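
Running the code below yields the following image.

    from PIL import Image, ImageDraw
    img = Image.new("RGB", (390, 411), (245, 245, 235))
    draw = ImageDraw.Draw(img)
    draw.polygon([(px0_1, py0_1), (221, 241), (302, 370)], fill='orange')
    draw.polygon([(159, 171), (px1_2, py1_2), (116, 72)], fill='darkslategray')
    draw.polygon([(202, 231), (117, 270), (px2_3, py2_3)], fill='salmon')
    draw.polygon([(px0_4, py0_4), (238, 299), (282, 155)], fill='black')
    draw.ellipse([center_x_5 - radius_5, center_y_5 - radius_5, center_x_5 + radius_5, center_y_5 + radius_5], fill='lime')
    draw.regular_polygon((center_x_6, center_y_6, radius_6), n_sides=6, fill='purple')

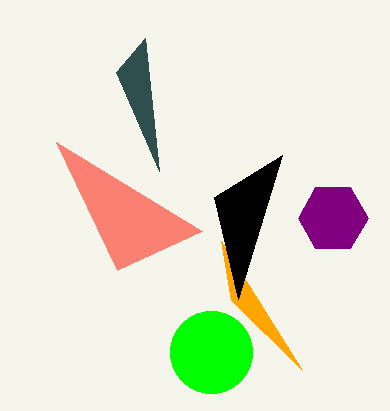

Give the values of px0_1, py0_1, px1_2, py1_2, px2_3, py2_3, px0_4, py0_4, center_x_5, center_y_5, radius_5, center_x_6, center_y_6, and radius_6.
px0_1 = 231; py0_1 = 300; px1_2 = 145; py1_2 = 38; px2_3 = 56; py2_3 = 142; px0_4 = 214; py0_4 = 197; center_x_5 = 211; center_y_5 = 352; radius_5 = 41; center_x_6 = 333; center_y_6 = 218; radius_6 = 35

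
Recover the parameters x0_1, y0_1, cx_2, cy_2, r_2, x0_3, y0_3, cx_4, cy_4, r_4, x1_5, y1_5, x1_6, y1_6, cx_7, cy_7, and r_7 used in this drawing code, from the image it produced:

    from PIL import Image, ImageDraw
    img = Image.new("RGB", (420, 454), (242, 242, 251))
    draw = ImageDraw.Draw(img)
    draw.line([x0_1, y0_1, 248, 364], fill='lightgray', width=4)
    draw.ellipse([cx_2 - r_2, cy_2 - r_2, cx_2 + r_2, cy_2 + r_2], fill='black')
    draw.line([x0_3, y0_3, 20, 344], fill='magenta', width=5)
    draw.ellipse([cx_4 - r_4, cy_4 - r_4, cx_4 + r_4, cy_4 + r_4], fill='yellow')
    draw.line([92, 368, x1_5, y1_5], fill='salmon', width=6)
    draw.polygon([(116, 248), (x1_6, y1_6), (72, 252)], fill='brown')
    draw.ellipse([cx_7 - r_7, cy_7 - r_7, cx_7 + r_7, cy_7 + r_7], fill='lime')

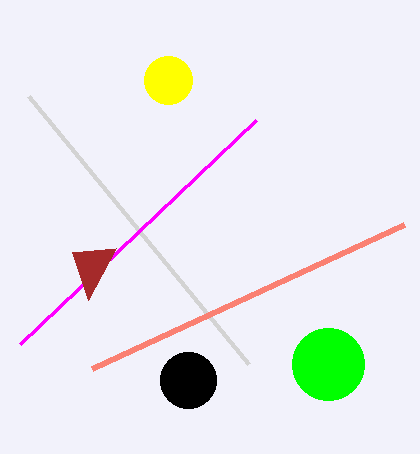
x0_1 = 28
y0_1 = 96
cx_2 = 188
cy_2 = 380
r_2 = 28
x0_3 = 256
y0_3 = 120
cx_4 = 168
cy_4 = 80
r_4 = 24
x1_5 = 404
y1_5 = 224
x1_6 = 88
y1_6 = 300
cx_7 = 328
cy_7 = 364
r_7 = 36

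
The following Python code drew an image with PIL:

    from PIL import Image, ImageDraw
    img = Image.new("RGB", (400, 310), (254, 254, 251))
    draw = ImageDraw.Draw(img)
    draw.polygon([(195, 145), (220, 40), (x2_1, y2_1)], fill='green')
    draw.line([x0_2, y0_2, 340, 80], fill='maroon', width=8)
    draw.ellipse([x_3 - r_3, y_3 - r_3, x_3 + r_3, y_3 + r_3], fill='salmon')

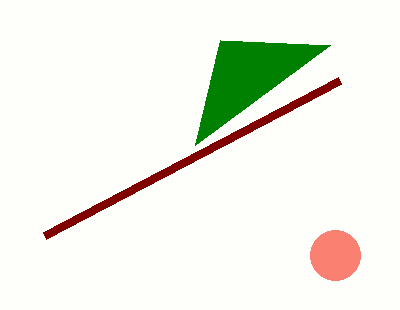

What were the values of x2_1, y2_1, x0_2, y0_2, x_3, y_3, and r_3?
x2_1 = 330; y2_1 = 45; x0_2 = 45; y0_2 = 235; x_3 = 335; y_3 = 255; r_3 = 25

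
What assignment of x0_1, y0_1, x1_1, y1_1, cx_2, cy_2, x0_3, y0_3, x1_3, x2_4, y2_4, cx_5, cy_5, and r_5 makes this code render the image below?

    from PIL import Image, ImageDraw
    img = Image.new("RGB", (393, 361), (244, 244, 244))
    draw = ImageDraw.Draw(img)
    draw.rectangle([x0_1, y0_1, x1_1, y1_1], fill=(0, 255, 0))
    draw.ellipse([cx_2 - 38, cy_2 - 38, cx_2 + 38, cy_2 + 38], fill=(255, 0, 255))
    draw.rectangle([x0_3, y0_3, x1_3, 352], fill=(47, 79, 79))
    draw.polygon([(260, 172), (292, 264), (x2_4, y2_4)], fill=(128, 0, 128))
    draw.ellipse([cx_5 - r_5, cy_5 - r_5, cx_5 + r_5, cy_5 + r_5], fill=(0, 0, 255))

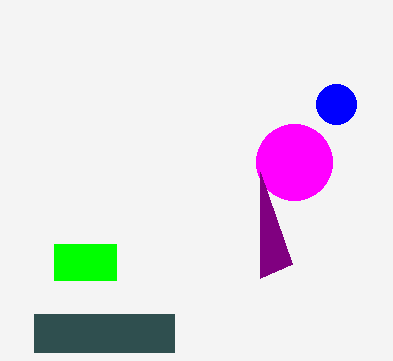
x0_1 = 54
y0_1 = 244
x1_1 = 116
y1_1 = 280
cx_2 = 294
cy_2 = 162
x0_3 = 34
y0_3 = 314
x1_3 = 174
x2_4 = 260
y2_4 = 278
cx_5 = 336
cy_5 = 104
r_5 = 20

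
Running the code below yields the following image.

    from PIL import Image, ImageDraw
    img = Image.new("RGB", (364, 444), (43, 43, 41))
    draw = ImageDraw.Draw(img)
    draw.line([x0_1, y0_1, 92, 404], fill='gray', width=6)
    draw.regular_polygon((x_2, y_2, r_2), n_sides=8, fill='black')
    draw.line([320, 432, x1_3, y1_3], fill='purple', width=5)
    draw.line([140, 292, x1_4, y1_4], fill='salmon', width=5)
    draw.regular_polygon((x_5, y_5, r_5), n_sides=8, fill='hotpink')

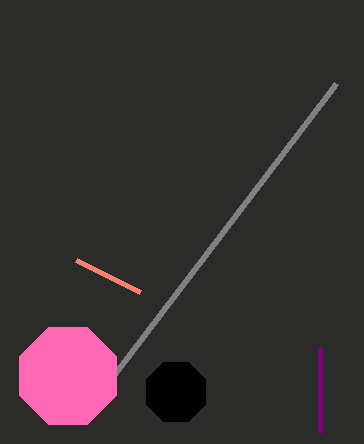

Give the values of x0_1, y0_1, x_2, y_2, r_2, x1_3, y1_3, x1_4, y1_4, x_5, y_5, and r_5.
x0_1 = 336, y0_1 = 84, x_2 = 176, y_2 = 392, r_2 = 32, x1_3 = 320, y1_3 = 348, x1_4 = 76, y1_4 = 260, x_5 = 68, y_5 = 376, r_5 = 52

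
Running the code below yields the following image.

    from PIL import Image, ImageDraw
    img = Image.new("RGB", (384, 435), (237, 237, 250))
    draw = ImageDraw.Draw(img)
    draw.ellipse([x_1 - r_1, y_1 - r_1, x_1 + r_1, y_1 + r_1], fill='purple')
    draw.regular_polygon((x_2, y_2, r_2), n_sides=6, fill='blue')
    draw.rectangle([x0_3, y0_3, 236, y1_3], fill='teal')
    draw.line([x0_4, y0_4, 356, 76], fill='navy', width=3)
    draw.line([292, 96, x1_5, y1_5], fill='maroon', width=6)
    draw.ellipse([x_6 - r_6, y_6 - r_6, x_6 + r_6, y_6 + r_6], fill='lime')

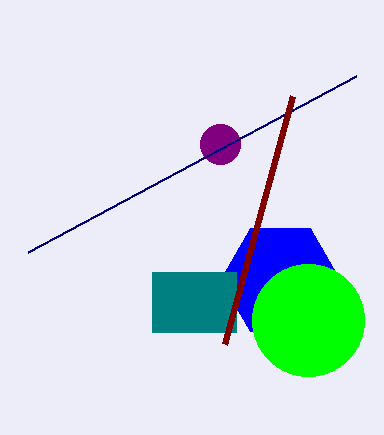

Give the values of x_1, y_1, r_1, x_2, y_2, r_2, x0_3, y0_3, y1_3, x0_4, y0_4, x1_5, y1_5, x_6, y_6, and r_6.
x_1 = 220; y_1 = 144; r_1 = 20; x_2 = 280; y_2 = 280; r_2 = 60; x0_3 = 152; y0_3 = 272; y1_3 = 332; x0_4 = 28; y0_4 = 252; x1_5 = 224; y1_5 = 344; x_6 = 308; y_6 = 320; r_6 = 56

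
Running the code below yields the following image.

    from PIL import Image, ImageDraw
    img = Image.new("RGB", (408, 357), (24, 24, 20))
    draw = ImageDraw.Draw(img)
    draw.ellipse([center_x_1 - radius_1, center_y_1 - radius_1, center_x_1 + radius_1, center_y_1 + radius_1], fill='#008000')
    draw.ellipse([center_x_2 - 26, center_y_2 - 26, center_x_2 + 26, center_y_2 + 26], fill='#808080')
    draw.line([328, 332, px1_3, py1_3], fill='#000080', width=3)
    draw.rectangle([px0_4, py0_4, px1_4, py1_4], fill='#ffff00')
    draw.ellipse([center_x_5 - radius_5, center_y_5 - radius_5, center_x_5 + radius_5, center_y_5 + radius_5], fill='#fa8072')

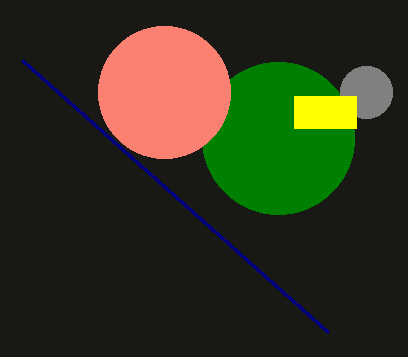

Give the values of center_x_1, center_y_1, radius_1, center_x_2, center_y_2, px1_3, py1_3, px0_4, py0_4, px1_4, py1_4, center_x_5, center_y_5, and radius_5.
center_x_1 = 278; center_y_1 = 138; radius_1 = 76; center_x_2 = 366; center_y_2 = 92; px1_3 = 22; py1_3 = 60; px0_4 = 294; py0_4 = 96; px1_4 = 356; py1_4 = 128; center_x_5 = 164; center_y_5 = 92; radius_5 = 66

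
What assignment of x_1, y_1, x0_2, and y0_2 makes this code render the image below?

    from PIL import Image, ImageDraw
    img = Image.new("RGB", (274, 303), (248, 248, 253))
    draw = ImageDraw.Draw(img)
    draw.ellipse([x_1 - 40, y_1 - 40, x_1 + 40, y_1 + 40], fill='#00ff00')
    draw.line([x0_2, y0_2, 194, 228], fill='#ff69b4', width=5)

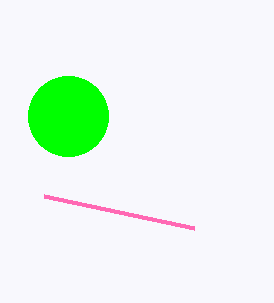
x_1 = 68
y_1 = 116
x0_2 = 44
y0_2 = 196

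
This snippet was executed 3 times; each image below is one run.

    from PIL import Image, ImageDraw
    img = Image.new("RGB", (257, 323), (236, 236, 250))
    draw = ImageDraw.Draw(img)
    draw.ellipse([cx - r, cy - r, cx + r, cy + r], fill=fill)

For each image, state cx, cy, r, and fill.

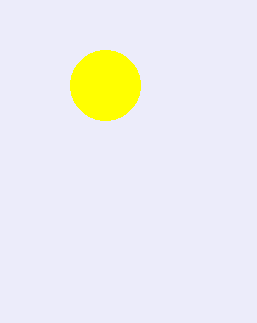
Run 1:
cx = 105
cy = 85
r = 35
fill = 'yellow'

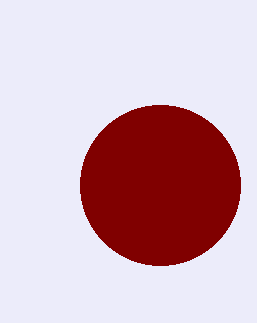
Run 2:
cx = 160
cy = 185
r = 80
fill = 'maroon'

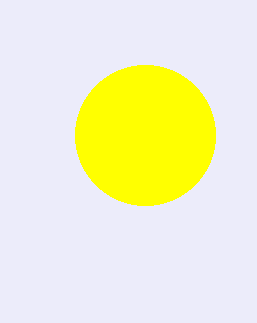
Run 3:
cx = 145, cy = 135, r = 70, fill = 'yellow'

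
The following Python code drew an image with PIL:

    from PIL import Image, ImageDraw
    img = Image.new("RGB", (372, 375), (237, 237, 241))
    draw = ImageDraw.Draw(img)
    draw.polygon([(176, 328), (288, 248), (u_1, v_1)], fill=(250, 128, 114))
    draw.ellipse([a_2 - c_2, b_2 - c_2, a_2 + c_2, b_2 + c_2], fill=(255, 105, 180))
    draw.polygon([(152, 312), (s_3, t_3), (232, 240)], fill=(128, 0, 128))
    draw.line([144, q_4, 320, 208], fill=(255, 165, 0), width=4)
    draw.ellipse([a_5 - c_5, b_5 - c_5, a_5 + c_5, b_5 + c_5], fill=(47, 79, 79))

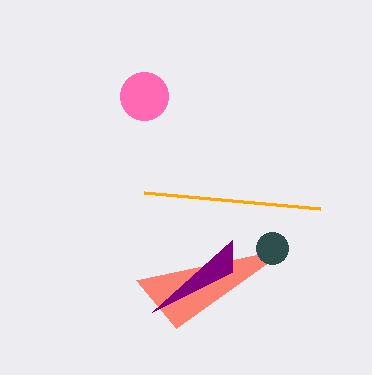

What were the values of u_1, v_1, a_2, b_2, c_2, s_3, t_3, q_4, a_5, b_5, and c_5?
u_1 = 136; v_1 = 280; a_2 = 144; b_2 = 96; c_2 = 24; s_3 = 232; t_3 = 272; q_4 = 192; a_5 = 272; b_5 = 248; c_5 = 16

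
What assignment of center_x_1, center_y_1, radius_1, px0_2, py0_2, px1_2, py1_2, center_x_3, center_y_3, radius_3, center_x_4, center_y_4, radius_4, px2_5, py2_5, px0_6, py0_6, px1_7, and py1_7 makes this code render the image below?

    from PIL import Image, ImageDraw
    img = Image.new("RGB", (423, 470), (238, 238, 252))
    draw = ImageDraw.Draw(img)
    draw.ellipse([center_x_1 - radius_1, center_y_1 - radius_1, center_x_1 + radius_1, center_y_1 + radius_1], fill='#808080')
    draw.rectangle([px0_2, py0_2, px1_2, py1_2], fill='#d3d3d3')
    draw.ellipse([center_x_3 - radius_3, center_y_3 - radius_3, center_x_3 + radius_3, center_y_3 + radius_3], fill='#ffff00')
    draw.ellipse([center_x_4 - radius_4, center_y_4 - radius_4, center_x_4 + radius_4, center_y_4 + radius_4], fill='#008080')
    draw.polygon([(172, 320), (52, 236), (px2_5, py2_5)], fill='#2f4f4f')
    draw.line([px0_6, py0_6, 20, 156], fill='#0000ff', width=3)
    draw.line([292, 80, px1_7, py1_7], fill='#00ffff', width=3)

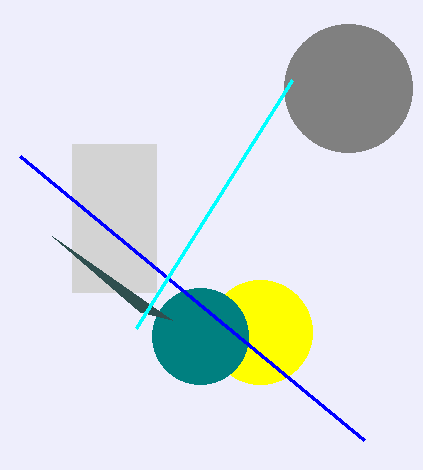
center_x_1 = 348, center_y_1 = 88, radius_1 = 64, px0_2 = 72, py0_2 = 144, px1_2 = 156, py1_2 = 292, center_x_3 = 260, center_y_3 = 332, radius_3 = 52, center_x_4 = 200, center_y_4 = 336, radius_4 = 48, px2_5 = 140, py2_5 = 312, px0_6 = 364, py0_6 = 440, px1_7 = 136, py1_7 = 328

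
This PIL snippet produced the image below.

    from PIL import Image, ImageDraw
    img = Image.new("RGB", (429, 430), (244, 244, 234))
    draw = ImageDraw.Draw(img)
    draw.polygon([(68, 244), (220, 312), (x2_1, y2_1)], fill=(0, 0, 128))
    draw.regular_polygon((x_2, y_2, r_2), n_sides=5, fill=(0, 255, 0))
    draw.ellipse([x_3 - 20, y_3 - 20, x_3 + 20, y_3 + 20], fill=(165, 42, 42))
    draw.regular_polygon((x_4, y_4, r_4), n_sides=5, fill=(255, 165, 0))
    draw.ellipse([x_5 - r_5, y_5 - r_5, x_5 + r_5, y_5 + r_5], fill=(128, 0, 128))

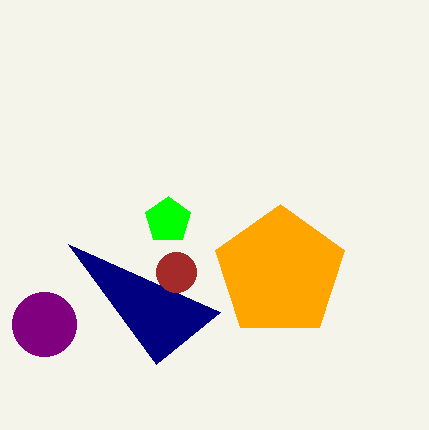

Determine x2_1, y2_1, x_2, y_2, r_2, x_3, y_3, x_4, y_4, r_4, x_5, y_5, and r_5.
x2_1 = 156
y2_1 = 364
x_2 = 168
y_2 = 220
r_2 = 24
x_3 = 176
y_3 = 272
x_4 = 280
y_4 = 272
r_4 = 68
x_5 = 44
y_5 = 324
r_5 = 32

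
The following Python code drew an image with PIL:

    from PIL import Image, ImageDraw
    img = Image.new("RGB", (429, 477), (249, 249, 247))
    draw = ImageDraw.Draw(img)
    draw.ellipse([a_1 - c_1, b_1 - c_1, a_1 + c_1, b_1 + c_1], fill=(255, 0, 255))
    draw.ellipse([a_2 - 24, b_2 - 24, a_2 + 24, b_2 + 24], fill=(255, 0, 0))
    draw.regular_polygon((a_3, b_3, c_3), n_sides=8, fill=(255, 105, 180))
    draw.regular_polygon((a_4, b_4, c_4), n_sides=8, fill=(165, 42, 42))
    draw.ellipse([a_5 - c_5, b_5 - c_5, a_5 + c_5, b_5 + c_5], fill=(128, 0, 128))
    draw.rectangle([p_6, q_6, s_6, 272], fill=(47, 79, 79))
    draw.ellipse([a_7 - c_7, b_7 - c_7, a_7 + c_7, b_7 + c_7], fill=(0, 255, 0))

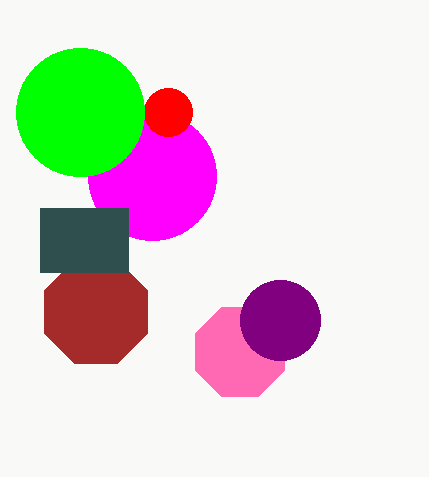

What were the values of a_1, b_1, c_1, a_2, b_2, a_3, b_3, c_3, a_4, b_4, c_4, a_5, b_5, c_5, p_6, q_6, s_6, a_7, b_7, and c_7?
a_1 = 152
b_1 = 176
c_1 = 64
a_2 = 168
b_2 = 112
a_3 = 240
b_3 = 352
c_3 = 48
a_4 = 96
b_4 = 312
c_4 = 56
a_5 = 280
b_5 = 320
c_5 = 40
p_6 = 40
q_6 = 208
s_6 = 128
a_7 = 80
b_7 = 112
c_7 = 64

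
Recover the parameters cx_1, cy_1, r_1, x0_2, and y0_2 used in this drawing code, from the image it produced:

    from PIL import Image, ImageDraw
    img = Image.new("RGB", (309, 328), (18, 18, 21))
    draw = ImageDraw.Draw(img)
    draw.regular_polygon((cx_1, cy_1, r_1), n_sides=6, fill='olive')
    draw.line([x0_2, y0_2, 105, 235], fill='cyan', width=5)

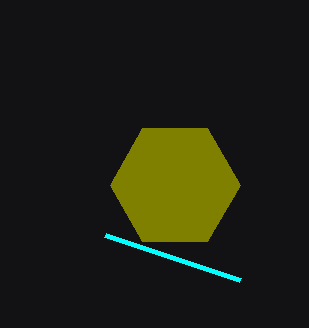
cx_1 = 175, cy_1 = 185, r_1 = 65, x0_2 = 240, y0_2 = 280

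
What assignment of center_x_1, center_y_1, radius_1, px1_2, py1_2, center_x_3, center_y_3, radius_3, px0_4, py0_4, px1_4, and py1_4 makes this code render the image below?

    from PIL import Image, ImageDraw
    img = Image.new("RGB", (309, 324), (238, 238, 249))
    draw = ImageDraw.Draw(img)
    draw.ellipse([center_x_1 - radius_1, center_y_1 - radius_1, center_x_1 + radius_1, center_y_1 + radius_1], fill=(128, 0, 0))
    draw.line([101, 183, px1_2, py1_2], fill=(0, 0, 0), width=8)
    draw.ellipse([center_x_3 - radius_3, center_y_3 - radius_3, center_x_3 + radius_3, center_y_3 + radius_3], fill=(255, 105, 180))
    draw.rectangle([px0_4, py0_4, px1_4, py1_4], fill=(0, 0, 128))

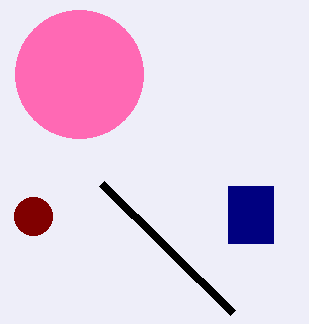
center_x_1 = 33
center_y_1 = 216
radius_1 = 19
px1_2 = 232
py1_2 = 312
center_x_3 = 79
center_y_3 = 74
radius_3 = 64
px0_4 = 228
py0_4 = 186
px1_4 = 273
py1_4 = 243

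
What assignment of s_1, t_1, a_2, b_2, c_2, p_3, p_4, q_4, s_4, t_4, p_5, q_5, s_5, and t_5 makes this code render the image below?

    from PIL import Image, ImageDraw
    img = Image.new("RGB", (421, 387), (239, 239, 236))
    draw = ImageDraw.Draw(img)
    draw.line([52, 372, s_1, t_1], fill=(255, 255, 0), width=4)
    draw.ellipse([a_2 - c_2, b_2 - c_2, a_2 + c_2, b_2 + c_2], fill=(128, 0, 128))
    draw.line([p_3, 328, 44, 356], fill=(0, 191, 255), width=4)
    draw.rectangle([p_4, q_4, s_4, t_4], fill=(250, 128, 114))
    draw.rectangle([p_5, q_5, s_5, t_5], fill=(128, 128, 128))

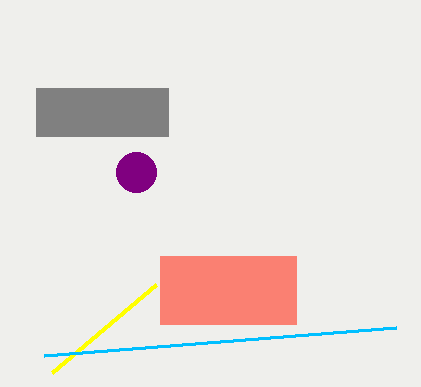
s_1 = 156; t_1 = 284; a_2 = 136; b_2 = 172; c_2 = 20; p_3 = 396; p_4 = 160; q_4 = 256; s_4 = 296; t_4 = 324; p_5 = 36; q_5 = 88; s_5 = 168; t_5 = 136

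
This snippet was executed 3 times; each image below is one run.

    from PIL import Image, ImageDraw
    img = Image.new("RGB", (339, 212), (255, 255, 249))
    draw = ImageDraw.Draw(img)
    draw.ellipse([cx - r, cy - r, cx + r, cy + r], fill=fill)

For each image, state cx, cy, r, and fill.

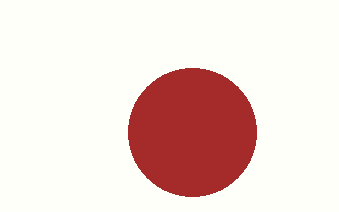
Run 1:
cx = 192; cy = 132; r = 64; fill = 'brown'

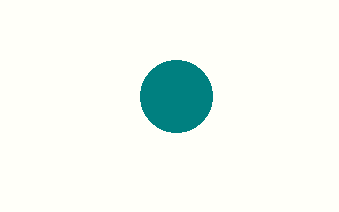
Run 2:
cx = 176
cy = 96
r = 36
fill = 'teal'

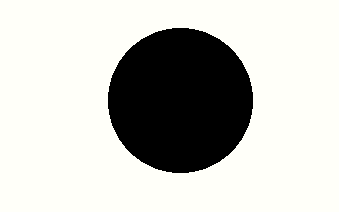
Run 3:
cx = 180
cy = 100
r = 72
fill = 'black'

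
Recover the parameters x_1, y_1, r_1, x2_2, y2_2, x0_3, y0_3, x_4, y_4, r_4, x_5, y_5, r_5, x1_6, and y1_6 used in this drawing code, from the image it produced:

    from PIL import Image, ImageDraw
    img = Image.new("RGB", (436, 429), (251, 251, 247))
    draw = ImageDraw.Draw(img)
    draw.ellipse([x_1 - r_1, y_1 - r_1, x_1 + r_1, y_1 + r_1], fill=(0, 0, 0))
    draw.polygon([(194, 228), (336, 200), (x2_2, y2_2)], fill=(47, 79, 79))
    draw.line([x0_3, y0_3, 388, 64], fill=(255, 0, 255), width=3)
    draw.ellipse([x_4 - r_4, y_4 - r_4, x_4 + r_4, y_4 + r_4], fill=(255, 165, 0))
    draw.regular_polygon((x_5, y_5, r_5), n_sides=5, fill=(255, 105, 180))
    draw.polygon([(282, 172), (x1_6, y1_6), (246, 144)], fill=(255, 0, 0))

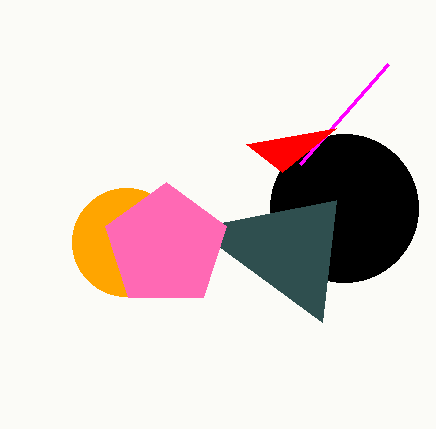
x_1 = 344; y_1 = 208; r_1 = 74; x2_2 = 322; y2_2 = 322; x0_3 = 300; y0_3 = 164; x_4 = 126; y_4 = 242; r_4 = 54; x_5 = 166; y_5 = 246; r_5 = 64; x1_6 = 336; y1_6 = 128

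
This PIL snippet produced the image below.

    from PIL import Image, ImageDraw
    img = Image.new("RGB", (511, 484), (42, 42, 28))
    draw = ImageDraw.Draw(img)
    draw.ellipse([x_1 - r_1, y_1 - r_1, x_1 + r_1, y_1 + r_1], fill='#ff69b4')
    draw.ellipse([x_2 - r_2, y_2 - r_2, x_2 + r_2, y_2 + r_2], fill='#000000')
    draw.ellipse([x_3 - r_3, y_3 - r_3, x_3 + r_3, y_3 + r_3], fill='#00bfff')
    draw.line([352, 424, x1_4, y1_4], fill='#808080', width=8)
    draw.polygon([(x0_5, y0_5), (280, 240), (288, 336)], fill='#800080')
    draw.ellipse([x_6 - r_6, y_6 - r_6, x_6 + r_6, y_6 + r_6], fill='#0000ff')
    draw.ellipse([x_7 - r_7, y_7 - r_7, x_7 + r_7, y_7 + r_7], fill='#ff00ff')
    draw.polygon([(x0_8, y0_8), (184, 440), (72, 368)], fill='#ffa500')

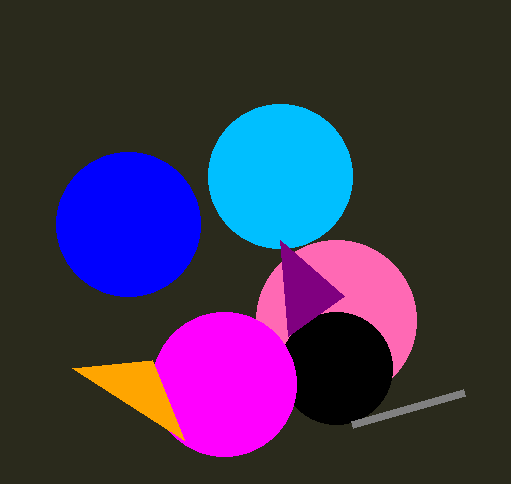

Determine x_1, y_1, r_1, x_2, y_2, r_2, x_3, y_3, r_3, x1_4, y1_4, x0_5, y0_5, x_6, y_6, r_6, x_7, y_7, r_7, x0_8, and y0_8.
x_1 = 336; y_1 = 320; r_1 = 80; x_2 = 336; y_2 = 368; r_2 = 56; x_3 = 280; y_3 = 176; r_3 = 72; x1_4 = 464; y1_4 = 392; x0_5 = 344; y0_5 = 296; x_6 = 128; y_6 = 224; r_6 = 72; x_7 = 224; y_7 = 384; r_7 = 72; x0_8 = 152; y0_8 = 360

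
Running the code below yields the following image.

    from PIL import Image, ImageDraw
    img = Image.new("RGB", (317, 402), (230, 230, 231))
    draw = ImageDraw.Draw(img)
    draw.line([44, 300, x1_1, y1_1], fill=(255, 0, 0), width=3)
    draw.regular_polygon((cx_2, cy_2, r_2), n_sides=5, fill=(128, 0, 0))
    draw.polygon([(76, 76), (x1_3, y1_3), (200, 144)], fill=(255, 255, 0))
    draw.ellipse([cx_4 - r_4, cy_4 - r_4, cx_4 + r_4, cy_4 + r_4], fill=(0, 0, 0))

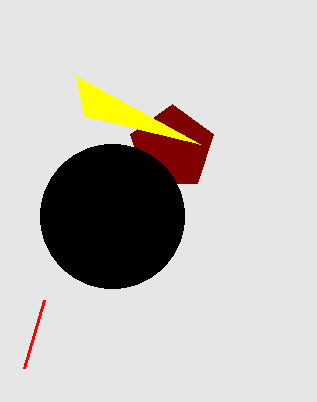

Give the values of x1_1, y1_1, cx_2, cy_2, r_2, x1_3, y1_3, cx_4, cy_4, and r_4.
x1_1 = 24
y1_1 = 368
cx_2 = 172
cy_2 = 148
r_2 = 44
x1_3 = 84
y1_3 = 116
cx_4 = 112
cy_4 = 216
r_4 = 72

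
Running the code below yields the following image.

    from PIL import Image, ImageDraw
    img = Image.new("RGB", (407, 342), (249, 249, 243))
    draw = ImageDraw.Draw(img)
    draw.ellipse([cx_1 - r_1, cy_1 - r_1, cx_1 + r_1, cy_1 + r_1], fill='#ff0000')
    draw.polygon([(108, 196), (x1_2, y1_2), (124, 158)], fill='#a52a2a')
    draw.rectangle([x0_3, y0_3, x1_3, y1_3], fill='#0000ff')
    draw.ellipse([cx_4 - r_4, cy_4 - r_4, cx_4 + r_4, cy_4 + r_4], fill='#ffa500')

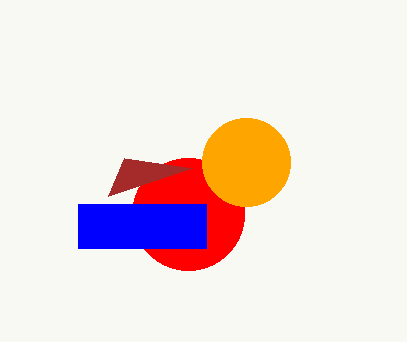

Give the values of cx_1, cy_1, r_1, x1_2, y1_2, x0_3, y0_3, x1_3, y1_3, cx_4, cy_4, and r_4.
cx_1 = 188; cy_1 = 214; r_1 = 56; x1_2 = 192; y1_2 = 168; x0_3 = 78; y0_3 = 204; x1_3 = 206; y1_3 = 248; cx_4 = 246; cy_4 = 162; r_4 = 44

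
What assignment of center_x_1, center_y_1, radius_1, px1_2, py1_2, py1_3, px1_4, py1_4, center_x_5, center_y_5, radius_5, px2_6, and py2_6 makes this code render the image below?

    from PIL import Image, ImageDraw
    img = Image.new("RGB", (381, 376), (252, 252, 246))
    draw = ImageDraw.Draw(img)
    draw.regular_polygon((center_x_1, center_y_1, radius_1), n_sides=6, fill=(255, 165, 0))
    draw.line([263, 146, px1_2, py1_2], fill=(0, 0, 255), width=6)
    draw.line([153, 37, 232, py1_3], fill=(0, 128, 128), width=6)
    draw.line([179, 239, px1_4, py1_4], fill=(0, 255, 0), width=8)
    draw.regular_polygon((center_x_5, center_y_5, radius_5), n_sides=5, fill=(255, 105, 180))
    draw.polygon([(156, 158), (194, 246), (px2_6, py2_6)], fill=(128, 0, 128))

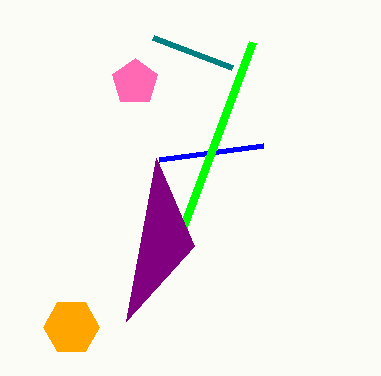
center_x_1 = 71; center_y_1 = 327; radius_1 = 28; px1_2 = 159; py1_2 = 160; py1_3 = 67; px1_4 = 253; py1_4 = 42; center_x_5 = 135; center_y_5 = 82; radius_5 = 24; px2_6 = 126; py2_6 = 321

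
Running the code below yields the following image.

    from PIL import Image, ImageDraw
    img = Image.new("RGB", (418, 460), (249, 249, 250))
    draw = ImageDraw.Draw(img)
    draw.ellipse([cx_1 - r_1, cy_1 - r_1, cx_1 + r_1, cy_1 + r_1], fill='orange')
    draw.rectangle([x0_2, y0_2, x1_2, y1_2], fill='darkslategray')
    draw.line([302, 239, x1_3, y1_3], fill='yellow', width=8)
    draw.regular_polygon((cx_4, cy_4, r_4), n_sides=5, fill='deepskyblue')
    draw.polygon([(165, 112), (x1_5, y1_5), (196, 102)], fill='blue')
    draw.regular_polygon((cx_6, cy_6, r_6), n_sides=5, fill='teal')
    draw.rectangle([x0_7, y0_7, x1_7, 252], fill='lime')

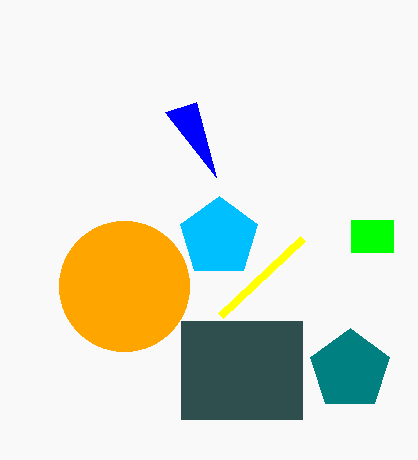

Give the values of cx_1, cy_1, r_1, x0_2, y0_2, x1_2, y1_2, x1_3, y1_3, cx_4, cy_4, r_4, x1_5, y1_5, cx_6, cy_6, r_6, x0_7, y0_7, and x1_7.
cx_1 = 124; cy_1 = 286; r_1 = 65; x0_2 = 181; y0_2 = 321; x1_2 = 302; y1_2 = 419; x1_3 = 220; y1_3 = 316; cx_4 = 219; cy_4 = 237; r_4 = 41; x1_5 = 216; y1_5 = 177; cx_6 = 350; cy_6 = 370; r_6 = 42; x0_7 = 351; y0_7 = 220; x1_7 = 393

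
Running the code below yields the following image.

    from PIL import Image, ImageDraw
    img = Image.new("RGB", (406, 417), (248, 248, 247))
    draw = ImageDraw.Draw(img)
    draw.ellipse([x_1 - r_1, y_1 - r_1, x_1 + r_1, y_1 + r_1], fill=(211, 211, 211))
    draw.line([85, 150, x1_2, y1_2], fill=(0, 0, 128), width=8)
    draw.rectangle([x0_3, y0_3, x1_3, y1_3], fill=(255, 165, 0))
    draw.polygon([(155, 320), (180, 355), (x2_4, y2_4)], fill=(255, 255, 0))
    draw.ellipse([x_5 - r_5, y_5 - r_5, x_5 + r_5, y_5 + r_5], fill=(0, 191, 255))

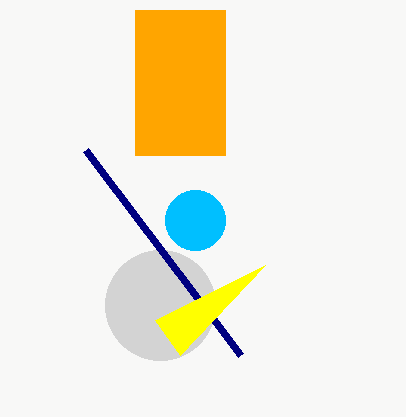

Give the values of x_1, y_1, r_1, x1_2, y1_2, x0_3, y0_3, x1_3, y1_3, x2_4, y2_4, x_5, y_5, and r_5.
x_1 = 160; y_1 = 305; r_1 = 55; x1_2 = 240; y1_2 = 355; x0_3 = 135; y0_3 = 10; x1_3 = 225; y1_3 = 155; x2_4 = 265; y2_4 = 265; x_5 = 195; y_5 = 220; r_5 = 30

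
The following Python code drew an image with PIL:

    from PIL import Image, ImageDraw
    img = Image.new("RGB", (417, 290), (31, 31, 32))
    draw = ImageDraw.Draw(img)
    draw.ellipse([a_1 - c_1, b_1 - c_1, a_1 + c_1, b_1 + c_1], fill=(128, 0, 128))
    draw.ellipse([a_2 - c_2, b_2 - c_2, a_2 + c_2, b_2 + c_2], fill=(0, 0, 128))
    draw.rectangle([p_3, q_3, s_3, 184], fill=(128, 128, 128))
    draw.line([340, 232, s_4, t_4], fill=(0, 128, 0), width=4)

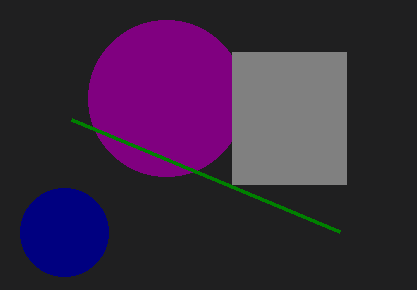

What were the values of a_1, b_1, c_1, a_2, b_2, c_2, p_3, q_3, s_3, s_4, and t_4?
a_1 = 166, b_1 = 98, c_1 = 78, a_2 = 64, b_2 = 232, c_2 = 44, p_3 = 232, q_3 = 52, s_3 = 346, s_4 = 72, t_4 = 120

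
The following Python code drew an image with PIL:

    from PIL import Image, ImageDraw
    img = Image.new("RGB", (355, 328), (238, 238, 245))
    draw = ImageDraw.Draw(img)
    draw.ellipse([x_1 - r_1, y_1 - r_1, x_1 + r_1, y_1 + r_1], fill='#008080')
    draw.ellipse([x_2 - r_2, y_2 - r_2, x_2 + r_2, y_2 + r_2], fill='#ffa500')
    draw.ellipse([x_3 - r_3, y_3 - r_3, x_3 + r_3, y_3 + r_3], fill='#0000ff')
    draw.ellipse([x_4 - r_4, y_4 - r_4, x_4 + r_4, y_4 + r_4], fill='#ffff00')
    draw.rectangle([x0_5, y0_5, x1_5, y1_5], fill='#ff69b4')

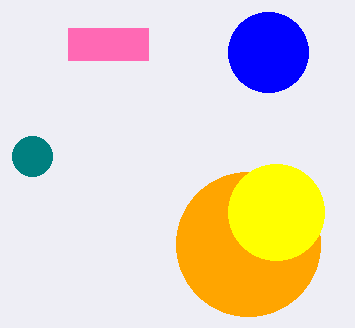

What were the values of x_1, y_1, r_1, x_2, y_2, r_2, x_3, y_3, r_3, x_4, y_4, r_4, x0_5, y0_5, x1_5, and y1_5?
x_1 = 32; y_1 = 156; r_1 = 20; x_2 = 248; y_2 = 244; r_2 = 72; x_3 = 268; y_3 = 52; r_3 = 40; x_4 = 276; y_4 = 212; r_4 = 48; x0_5 = 68; y0_5 = 28; x1_5 = 148; y1_5 = 60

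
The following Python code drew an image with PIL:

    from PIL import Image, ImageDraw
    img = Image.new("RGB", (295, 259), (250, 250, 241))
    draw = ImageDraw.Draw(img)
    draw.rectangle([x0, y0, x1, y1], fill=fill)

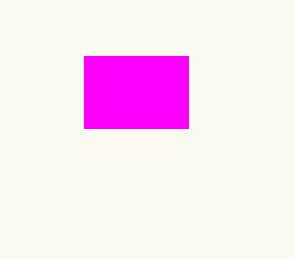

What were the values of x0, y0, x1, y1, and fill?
x0 = 84
y0 = 56
x1 = 188
y1 = 128
fill = 'magenta'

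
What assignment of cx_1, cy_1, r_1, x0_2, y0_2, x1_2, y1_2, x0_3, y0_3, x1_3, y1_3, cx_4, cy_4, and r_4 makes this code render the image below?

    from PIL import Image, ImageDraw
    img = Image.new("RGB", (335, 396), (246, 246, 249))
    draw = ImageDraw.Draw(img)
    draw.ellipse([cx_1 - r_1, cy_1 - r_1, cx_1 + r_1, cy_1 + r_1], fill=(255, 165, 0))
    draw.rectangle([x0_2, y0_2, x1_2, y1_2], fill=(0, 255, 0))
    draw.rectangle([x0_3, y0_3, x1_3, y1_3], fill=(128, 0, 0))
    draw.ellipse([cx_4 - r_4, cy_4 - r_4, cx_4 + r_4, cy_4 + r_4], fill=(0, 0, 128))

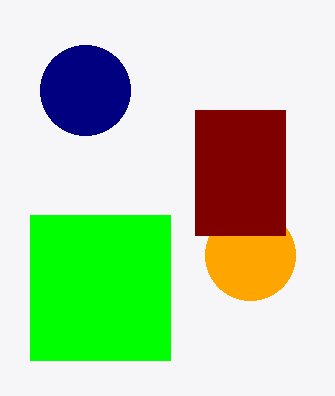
cx_1 = 250
cy_1 = 255
r_1 = 45
x0_2 = 30
y0_2 = 215
x1_2 = 170
y1_2 = 360
x0_3 = 195
y0_3 = 110
x1_3 = 285
y1_3 = 235
cx_4 = 85
cy_4 = 90
r_4 = 45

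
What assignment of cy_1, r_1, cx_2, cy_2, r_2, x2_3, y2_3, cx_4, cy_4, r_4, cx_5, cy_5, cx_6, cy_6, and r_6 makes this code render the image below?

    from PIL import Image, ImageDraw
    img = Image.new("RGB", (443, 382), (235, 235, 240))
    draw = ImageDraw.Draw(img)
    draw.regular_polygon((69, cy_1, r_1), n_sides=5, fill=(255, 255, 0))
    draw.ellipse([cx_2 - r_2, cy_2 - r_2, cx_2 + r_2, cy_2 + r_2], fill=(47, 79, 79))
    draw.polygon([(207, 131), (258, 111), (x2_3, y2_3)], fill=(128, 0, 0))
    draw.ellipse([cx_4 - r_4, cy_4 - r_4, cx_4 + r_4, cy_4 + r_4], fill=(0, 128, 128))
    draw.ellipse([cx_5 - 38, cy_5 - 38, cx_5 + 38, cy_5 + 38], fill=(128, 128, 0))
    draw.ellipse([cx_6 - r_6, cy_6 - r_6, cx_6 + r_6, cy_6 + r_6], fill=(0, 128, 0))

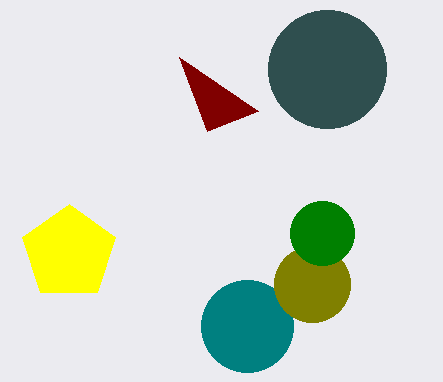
cy_1 = 253, r_1 = 49, cx_2 = 327, cy_2 = 69, r_2 = 59, x2_3 = 179, y2_3 = 57, cx_4 = 247, cy_4 = 326, r_4 = 46, cx_5 = 312, cy_5 = 284, cx_6 = 322, cy_6 = 233, r_6 = 32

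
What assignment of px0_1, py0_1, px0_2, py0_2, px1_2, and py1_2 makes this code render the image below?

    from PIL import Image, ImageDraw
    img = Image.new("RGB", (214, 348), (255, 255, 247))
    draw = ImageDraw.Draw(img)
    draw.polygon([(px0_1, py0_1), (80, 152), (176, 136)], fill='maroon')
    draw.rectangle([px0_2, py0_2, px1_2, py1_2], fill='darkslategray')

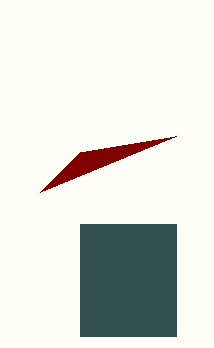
px0_1 = 40; py0_1 = 192; px0_2 = 80; py0_2 = 224; px1_2 = 176; py1_2 = 336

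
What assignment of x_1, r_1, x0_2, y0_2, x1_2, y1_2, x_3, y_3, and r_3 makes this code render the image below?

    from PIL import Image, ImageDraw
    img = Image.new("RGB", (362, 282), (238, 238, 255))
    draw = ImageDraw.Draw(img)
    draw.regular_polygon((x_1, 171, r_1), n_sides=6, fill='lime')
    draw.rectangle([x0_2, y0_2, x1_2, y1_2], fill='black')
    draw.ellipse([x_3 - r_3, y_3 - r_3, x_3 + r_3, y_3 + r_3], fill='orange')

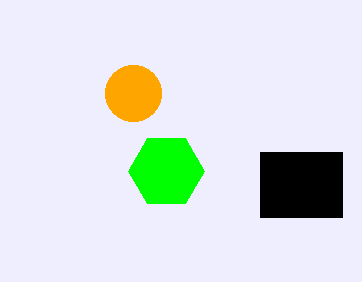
x_1 = 166; r_1 = 38; x0_2 = 260; y0_2 = 152; x1_2 = 342; y1_2 = 217; x_3 = 133; y_3 = 93; r_3 = 28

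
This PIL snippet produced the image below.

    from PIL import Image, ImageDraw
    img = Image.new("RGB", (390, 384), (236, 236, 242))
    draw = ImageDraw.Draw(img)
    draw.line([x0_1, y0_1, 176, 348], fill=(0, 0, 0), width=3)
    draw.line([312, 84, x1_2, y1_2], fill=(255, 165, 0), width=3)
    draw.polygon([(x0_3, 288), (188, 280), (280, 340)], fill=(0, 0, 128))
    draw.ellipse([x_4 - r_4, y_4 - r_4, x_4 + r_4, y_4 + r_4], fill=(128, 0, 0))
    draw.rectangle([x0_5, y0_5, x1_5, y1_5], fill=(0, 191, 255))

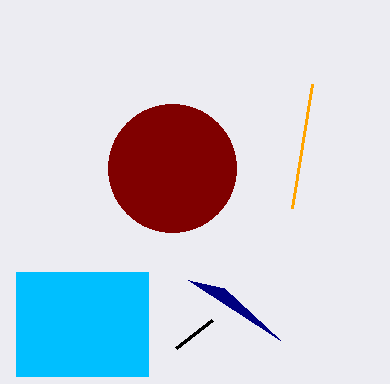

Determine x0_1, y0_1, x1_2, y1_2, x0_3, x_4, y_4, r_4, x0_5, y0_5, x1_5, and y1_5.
x0_1 = 212, y0_1 = 320, x1_2 = 292, y1_2 = 208, x0_3 = 224, x_4 = 172, y_4 = 168, r_4 = 64, x0_5 = 16, y0_5 = 272, x1_5 = 148, y1_5 = 376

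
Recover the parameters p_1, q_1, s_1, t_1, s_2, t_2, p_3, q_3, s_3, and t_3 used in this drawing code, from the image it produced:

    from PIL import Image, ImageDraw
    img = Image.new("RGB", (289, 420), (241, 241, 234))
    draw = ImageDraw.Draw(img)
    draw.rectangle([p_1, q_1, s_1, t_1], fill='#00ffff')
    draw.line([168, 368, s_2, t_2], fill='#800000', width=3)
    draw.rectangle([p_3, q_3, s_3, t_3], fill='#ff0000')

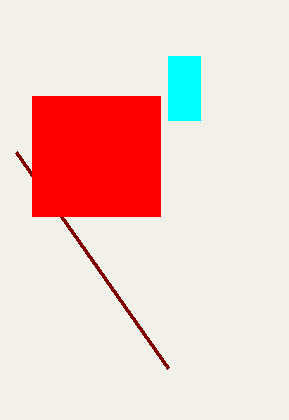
p_1 = 168; q_1 = 56; s_1 = 200; t_1 = 120; s_2 = 16; t_2 = 152; p_3 = 32; q_3 = 96; s_3 = 160; t_3 = 216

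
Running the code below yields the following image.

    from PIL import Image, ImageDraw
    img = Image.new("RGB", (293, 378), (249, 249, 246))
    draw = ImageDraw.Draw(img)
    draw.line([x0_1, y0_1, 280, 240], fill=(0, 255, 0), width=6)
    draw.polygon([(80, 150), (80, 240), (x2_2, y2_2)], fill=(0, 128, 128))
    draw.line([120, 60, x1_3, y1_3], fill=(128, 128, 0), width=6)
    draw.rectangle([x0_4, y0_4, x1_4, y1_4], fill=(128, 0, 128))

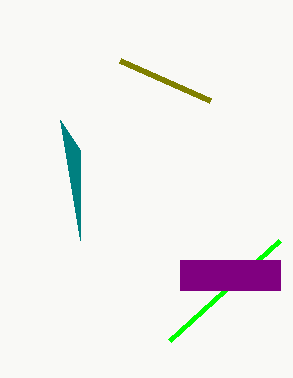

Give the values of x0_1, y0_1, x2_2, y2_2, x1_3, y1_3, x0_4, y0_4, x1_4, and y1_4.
x0_1 = 170; y0_1 = 340; x2_2 = 60; y2_2 = 120; x1_3 = 210; y1_3 = 100; x0_4 = 180; y0_4 = 260; x1_4 = 280; y1_4 = 290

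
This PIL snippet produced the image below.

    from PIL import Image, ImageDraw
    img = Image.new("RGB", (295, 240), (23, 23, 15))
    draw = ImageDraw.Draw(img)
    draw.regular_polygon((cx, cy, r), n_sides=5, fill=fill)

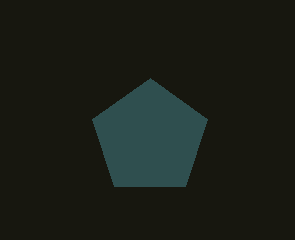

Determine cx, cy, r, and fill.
cx = 150, cy = 138, r = 60, fill = 'darkslategray'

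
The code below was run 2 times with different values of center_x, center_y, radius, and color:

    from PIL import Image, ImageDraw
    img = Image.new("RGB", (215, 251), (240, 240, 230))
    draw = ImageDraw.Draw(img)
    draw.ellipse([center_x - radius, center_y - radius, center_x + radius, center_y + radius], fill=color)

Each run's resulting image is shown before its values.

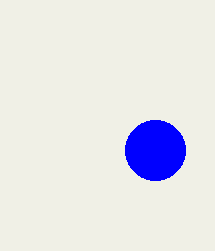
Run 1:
center_x = 155; center_y = 150; radius = 30; color = 'blue'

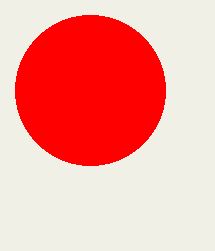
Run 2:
center_x = 90, center_y = 90, radius = 75, color = 'red'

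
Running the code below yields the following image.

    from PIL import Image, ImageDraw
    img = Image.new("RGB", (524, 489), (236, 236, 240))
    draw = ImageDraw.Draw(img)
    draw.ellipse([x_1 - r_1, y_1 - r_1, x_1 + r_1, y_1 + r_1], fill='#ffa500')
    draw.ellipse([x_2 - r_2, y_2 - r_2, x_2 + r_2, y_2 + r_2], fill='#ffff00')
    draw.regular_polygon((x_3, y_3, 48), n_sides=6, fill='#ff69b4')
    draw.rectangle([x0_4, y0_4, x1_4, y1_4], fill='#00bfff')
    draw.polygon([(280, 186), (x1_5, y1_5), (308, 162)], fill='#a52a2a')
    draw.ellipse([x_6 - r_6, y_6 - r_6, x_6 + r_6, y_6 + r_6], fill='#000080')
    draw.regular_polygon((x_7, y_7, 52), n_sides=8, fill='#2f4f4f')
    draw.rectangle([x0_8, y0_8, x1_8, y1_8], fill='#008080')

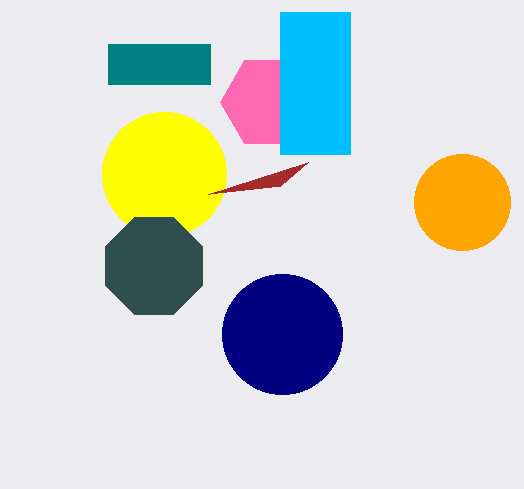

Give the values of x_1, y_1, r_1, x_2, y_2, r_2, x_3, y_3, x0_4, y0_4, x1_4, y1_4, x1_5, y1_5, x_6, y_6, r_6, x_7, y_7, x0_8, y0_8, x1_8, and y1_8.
x_1 = 462; y_1 = 202; r_1 = 48; x_2 = 164; y_2 = 174; r_2 = 62; x_3 = 268; y_3 = 102; x0_4 = 280; y0_4 = 12; x1_4 = 350; y1_4 = 154; x1_5 = 208; y1_5 = 194; x_6 = 282; y_6 = 334; r_6 = 60; x_7 = 154; y_7 = 266; x0_8 = 108; y0_8 = 44; x1_8 = 210; y1_8 = 84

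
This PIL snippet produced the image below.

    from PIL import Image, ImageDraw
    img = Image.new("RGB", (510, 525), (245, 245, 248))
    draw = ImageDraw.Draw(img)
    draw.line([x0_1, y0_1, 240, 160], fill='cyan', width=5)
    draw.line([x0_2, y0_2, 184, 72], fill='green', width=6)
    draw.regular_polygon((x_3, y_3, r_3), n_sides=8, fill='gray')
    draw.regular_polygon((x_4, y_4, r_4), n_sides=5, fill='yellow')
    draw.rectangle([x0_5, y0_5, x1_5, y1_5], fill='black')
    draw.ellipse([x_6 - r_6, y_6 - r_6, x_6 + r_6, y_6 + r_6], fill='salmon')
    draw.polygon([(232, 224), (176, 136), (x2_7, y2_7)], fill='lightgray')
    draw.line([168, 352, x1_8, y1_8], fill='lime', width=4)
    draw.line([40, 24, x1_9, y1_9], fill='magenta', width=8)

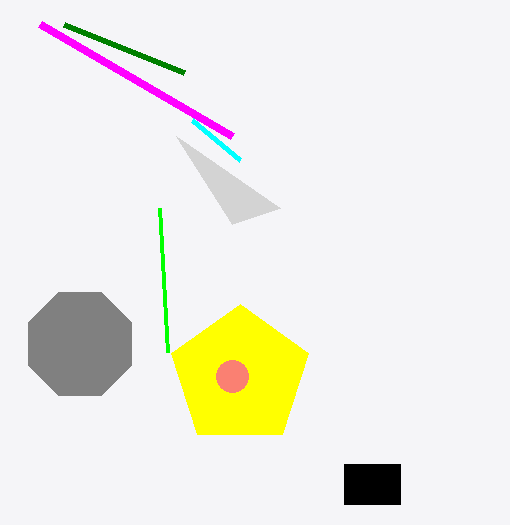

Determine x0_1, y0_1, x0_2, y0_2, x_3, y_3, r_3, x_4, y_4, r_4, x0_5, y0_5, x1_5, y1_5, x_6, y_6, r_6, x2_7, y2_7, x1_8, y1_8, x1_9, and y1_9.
x0_1 = 192; y0_1 = 120; x0_2 = 64; y0_2 = 24; x_3 = 80; y_3 = 344; r_3 = 56; x_4 = 240; y_4 = 376; r_4 = 72; x0_5 = 344; y0_5 = 464; x1_5 = 400; y1_5 = 504; x_6 = 232; y_6 = 376; r_6 = 16; x2_7 = 280; y2_7 = 208; x1_8 = 160; y1_8 = 208; x1_9 = 232; y1_9 = 136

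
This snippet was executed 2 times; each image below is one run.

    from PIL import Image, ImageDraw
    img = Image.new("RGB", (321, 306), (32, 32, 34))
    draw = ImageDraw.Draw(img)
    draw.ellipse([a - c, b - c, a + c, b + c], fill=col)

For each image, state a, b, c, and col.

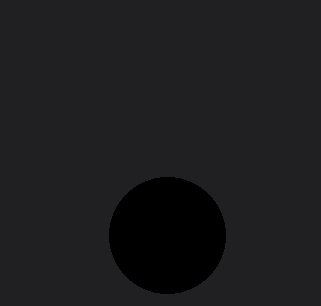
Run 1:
a = 167; b = 235; c = 58; col = 'black'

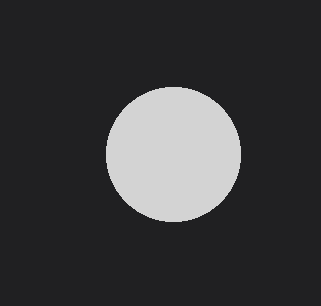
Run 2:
a = 173, b = 154, c = 67, col = 'lightgray'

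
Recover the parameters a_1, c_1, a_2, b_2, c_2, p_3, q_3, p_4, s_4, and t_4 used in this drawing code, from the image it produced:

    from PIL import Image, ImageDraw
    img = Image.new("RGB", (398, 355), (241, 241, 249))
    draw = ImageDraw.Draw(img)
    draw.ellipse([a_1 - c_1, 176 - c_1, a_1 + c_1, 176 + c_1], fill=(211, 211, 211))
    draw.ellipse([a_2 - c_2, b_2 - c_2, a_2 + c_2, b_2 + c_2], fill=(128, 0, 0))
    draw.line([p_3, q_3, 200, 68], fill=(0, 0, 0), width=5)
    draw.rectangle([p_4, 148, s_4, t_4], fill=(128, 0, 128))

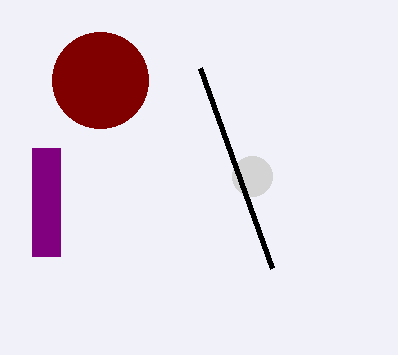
a_1 = 252; c_1 = 20; a_2 = 100; b_2 = 80; c_2 = 48; p_3 = 272; q_3 = 268; p_4 = 32; s_4 = 60; t_4 = 256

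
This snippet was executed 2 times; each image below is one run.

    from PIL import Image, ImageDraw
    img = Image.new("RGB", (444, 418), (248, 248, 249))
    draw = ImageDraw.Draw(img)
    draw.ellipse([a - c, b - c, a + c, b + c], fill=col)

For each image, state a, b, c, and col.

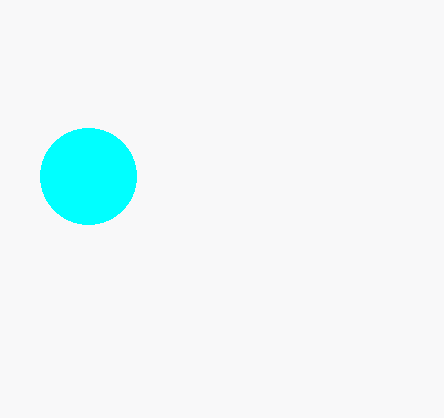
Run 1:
a = 88, b = 176, c = 48, col = 'cyan'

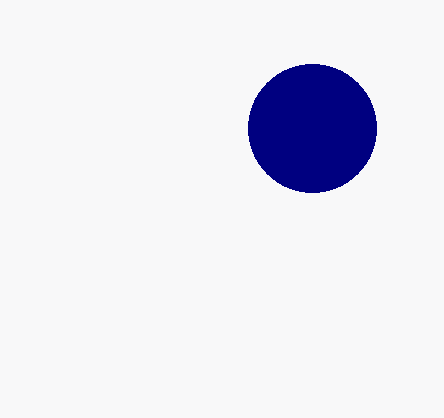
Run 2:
a = 312
b = 128
c = 64
col = 'navy'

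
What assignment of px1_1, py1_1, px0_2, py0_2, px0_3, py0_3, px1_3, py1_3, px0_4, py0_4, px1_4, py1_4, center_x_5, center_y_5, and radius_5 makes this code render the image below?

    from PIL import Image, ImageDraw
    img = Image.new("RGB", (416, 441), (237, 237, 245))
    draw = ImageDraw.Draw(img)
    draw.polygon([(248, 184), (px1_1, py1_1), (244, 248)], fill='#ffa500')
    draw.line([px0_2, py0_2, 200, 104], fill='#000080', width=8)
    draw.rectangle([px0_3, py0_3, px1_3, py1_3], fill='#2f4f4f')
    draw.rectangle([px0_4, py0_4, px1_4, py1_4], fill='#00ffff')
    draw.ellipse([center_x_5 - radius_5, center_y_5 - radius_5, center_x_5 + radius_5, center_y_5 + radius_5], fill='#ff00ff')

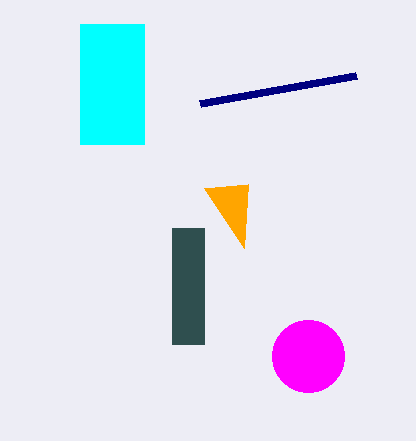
px1_1 = 204, py1_1 = 188, px0_2 = 356, py0_2 = 76, px0_3 = 172, py0_3 = 228, px1_3 = 204, py1_3 = 344, px0_4 = 80, py0_4 = 24, px1_4 = 144, py1_4 = 144, center_x_5 = 308, center_y_5 = 356, radius_5 = 36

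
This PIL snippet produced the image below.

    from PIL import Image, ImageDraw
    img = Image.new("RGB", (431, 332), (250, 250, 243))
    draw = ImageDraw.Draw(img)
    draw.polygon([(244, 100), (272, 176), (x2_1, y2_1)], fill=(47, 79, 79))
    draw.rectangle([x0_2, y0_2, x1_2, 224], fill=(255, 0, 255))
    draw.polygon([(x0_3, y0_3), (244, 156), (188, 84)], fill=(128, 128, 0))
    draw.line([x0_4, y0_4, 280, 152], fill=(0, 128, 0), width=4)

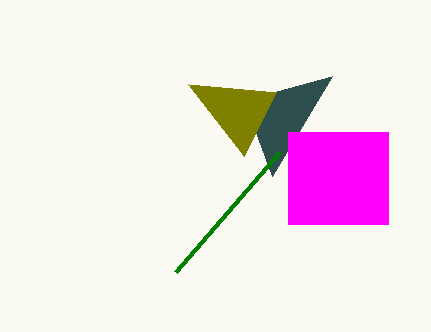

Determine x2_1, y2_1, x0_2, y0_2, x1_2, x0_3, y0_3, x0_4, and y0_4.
x2_1 = 332
y2_1 = 76
x0_2 = 288
y0_2 = 132
x1_2 = 388
x0_3 = 276
y0_3 = 92
x0_4 = 176
y0_4 = 272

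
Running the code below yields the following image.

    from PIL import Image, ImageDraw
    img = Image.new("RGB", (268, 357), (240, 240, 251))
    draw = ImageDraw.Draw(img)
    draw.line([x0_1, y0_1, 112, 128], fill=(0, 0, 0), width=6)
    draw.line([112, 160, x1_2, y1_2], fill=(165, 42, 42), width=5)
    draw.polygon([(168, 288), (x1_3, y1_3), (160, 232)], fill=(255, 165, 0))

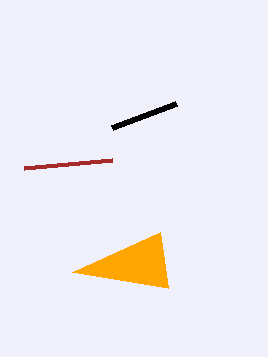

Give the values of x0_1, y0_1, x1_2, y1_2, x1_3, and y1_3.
x0_1 = 176
y0_1 = 104
x1_2 = 24
y1_2 = 168
x1_3 = 72
y1_3 = 272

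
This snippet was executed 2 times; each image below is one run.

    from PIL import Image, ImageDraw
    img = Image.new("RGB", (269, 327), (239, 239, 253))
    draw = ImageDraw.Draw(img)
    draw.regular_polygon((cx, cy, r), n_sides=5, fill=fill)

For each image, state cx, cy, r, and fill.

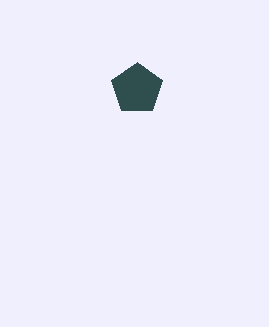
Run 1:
cx = 137, cy = 89, r = 27, fill = 'darkslategray'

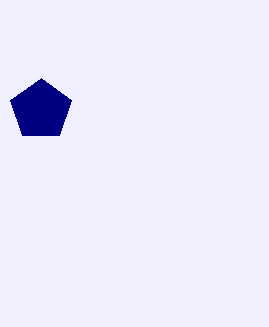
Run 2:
cx = 41; cy = 110; r = 32; fill = 'navy'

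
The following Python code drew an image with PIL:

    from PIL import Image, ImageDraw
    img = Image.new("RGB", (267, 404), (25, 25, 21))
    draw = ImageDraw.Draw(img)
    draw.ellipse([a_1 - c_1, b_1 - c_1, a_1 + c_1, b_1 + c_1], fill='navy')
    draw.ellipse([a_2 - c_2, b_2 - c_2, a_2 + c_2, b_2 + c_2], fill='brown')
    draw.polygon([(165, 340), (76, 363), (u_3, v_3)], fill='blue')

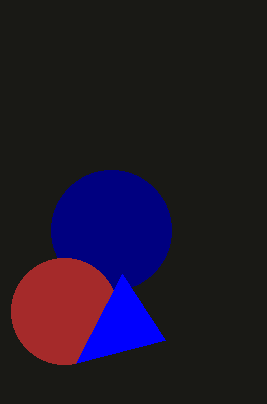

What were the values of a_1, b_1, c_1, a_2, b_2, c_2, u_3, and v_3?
a_1 = 111
b_1 = 230
c_1 = 60
a_2 = 64
b_2 = 311
c_2 = 53
u_3 = 122
v_3 = 274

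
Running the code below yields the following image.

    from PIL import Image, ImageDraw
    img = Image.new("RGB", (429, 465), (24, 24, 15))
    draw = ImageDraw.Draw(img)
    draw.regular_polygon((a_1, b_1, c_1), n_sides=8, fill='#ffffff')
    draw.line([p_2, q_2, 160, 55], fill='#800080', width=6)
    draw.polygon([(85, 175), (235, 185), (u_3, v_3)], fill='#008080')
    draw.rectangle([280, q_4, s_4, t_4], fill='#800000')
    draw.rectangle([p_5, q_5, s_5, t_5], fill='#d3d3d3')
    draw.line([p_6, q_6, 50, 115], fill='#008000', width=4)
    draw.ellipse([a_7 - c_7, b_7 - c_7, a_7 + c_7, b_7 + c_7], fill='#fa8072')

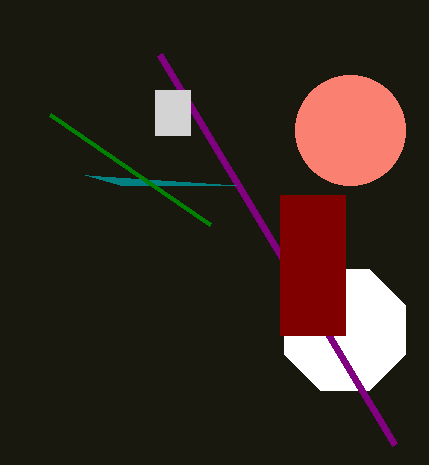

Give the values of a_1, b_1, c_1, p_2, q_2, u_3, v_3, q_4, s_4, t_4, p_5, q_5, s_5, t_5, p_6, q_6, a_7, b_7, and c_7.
a_1 = 345
b_1 = 330
c_1 = 65
p_2 = 395
q_2 = 445
u_3 = 120
v_3 = 185
q_4 = 195
s_4 = 345
t_4 = 335
p_5 = 155
q_5 = 90
s_5 = 190
t_5 = 135
p_6 = 210
q_6 = 225
a_7 = 350
b_7 = 130
c_7 = 55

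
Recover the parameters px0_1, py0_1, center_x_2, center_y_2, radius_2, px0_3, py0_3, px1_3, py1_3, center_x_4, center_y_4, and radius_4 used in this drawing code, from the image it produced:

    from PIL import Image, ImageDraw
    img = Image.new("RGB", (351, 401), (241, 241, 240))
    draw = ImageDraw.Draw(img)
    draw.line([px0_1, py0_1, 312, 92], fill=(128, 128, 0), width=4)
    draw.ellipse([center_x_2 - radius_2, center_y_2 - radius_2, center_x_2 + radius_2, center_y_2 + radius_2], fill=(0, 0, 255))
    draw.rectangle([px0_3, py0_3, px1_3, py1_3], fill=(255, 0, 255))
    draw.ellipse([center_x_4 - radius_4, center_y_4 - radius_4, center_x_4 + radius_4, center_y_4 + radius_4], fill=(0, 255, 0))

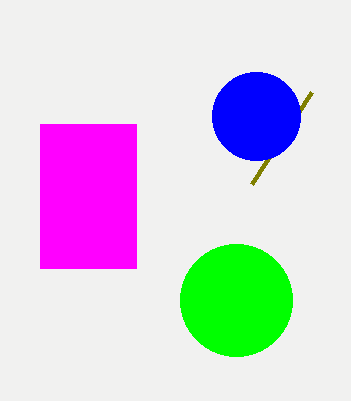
px0_1 = 252; py0_1 = 184; center_x_2 = 256; center_y_2 = 116; radius_2 = 44; px0_3 = 40; py0_3 = 124; px1_3 = 136; py1_3 = 268; center_x_4 = 236; center_y_4 = 300; radius_4 = 56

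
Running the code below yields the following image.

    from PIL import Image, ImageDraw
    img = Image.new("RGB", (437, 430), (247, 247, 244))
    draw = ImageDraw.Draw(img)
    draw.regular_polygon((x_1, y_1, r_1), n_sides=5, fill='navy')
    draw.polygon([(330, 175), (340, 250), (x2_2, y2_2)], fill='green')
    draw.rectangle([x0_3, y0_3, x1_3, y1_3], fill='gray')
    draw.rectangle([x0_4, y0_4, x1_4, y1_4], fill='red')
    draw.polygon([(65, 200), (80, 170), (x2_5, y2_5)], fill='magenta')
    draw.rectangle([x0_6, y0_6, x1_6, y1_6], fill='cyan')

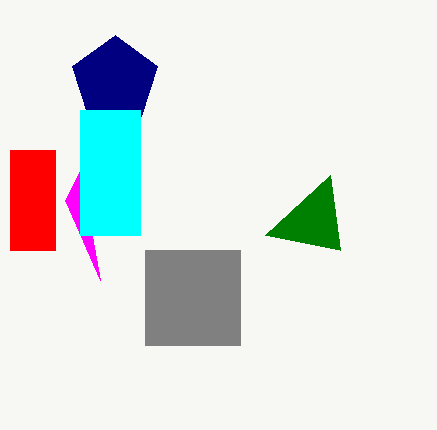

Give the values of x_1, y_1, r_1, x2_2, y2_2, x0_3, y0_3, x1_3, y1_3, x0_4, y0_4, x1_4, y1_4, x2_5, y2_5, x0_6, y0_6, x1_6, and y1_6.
x_1 = 115, y_1 = 80, r_1 = 45, x2_2 = 265, y2_2 = 235, x0_3 = 145, y0_3 = 250, x1_3 = 240, y1_3 = 345, x0_4 = 10, y0_4 = 150, x1_4 = 55, y1_4 = 250, x2_5 = 100, y2_5 = 280, x0_6 = 80, y0_6 = 110, x1_6 = 140, y1_6 = 235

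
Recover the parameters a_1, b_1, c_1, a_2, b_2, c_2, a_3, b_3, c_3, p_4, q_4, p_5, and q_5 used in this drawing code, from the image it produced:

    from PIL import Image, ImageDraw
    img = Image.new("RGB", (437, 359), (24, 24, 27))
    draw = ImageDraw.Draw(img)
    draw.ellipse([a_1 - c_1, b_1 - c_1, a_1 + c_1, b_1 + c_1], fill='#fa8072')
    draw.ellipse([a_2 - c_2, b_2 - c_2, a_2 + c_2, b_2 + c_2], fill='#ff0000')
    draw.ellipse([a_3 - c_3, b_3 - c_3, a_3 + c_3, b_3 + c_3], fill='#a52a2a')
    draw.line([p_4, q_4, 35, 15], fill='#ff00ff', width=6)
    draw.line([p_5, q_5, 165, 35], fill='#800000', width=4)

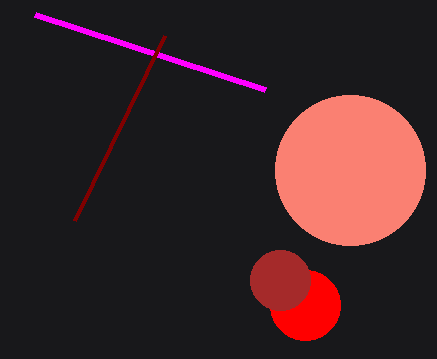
a_1 = 350, b_1 = 170, c_1 = 75, a_2 = 305, b_2 = 305, c_2 = 35, a_3 = 280, b_3 = 280, c_3 = 30, p_4 = 265, q_4 = 90, p_5 = 75, q_5 = 220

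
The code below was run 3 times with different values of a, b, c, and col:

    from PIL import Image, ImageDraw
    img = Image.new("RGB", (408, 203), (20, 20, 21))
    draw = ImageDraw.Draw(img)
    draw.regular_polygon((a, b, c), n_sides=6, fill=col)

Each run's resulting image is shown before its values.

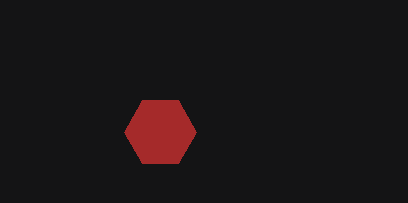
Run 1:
a = 160
b = 132
c = 36
col = 'brown'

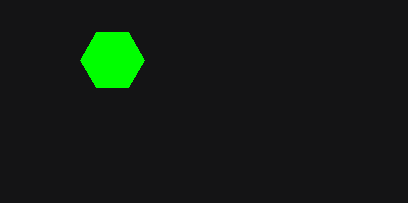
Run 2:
a = 112, b = 60, c = 32, col = 'lime'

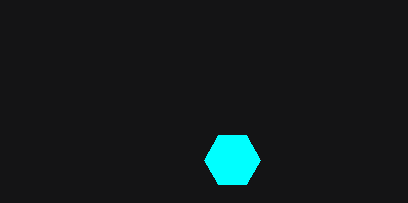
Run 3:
a = 232; b = 160; c = 28; col = 'cyan'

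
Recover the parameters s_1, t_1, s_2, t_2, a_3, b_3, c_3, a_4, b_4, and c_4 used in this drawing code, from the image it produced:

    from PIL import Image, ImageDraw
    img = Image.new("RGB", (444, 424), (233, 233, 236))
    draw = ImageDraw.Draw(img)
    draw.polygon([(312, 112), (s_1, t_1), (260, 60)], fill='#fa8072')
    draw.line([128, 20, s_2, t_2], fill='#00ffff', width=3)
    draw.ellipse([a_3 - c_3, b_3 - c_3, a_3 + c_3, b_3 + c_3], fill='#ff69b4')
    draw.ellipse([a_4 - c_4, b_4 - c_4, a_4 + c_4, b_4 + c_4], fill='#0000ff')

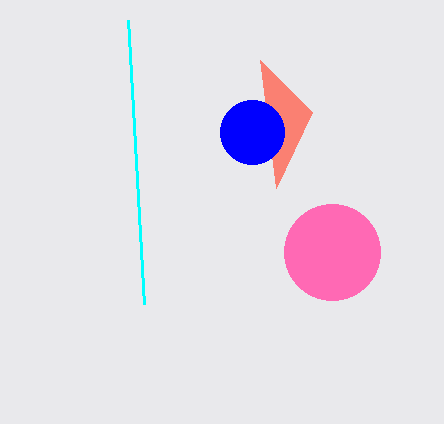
s_1 = 276
t_1 = 188
s_2 = 144
t_2 = 304
a_3 = 332
b_3 = 252
c_3 = 48
a_4 = 252
b_4 = 132
c_4 = 32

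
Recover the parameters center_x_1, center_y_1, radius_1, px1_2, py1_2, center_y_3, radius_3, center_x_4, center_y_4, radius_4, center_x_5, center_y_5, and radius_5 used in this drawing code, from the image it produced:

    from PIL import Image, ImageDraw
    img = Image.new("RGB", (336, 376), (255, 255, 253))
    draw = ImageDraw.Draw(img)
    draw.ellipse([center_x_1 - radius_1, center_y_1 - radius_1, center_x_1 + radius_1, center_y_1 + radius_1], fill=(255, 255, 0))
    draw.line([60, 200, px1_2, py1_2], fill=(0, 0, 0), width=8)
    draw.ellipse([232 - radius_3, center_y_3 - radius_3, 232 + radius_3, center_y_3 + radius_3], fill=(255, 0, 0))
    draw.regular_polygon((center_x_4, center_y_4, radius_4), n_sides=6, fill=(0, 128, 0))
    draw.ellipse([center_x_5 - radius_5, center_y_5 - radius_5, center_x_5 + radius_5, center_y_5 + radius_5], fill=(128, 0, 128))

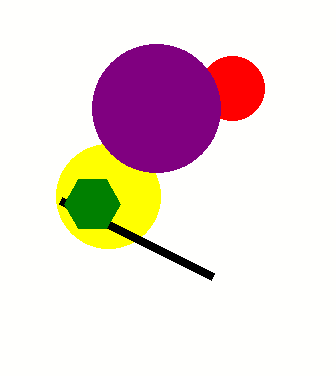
center_x_1 = 108, center_y_1 = 196, radius_1 = 52, px1_2 = 212, py1_2 = 276, center_y_3 = 88, radius_3 = 32, center_x_4 = 92, center_y_4 = 204, radius_4 = 28, center_x_5 = 156, center_y_5 = 108, radius_5 = 64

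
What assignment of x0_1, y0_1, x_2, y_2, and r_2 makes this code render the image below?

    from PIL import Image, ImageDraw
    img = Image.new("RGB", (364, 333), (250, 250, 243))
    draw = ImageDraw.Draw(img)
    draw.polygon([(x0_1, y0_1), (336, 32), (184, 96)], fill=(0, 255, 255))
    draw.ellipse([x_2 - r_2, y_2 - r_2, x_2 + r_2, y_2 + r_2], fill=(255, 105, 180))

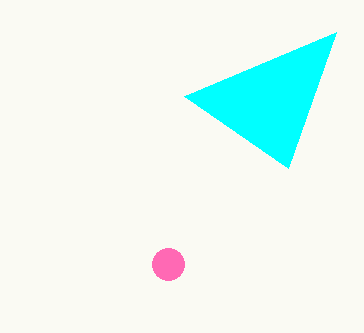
x0_1 = 288, y0_1 = 168, x_2 = 168, y_2 = 264, r_2 = 16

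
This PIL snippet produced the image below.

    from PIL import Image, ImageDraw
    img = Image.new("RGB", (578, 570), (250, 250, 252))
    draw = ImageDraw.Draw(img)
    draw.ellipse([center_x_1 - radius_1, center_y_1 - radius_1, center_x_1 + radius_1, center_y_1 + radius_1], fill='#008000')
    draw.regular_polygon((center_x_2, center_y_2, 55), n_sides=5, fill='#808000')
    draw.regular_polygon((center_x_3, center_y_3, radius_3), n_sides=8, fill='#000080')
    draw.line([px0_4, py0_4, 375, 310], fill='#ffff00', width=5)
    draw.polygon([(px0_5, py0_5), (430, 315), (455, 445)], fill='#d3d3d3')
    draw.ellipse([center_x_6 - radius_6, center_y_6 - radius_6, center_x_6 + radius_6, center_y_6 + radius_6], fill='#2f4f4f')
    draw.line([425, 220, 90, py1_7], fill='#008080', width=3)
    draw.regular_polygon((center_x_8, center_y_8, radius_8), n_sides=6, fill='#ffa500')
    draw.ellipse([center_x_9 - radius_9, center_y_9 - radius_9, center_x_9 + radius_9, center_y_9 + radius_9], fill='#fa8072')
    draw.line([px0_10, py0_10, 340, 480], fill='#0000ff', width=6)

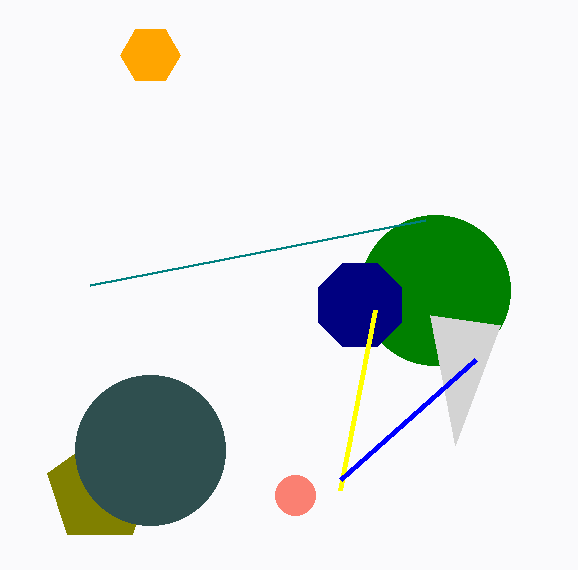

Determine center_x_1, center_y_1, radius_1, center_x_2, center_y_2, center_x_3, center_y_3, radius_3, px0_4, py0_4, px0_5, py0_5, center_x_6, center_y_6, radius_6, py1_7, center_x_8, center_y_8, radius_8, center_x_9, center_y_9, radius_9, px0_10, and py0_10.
center_x_1 = 435
center_y_1 = 290
radius_1 = 75
center_x_2 = 100
center_y_2 = 490
center_x_3 = 360
center_y_3 = 305
radius_3 = 45
px0_4 = 340
py0_4 = 490
px0_5 = 500
py0_5 = 325
center_x_6 = 150
center_y_6 = 450
radius_6 = 75
py1_7 = 285
center_x_8 = 150
center_y_8 = 55
radius_8 = 30
center_x_9 = 295
center_y_9 = 495
radius_9 = 20
px0_10 = 475
py0_10 = 360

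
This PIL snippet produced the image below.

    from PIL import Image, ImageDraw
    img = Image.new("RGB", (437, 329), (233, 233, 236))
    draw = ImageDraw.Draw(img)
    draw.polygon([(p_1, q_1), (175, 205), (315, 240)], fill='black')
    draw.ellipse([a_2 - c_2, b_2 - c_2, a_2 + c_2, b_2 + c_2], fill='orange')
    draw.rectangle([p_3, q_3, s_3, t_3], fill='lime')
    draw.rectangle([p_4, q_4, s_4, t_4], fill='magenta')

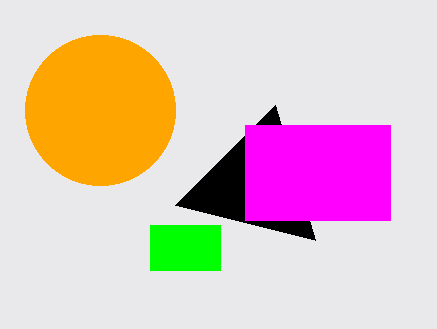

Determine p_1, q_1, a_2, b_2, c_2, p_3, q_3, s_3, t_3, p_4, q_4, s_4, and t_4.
p_1 = 275, q_1 = 105, a_2 = 100, b_2 = 110, c_2 = 75, p_3 = 150, q_3 = 225, s_3 = 220, t_3 = 270, p_4 = 245, q_4 = 125, s_4 = 390, t_4 = 220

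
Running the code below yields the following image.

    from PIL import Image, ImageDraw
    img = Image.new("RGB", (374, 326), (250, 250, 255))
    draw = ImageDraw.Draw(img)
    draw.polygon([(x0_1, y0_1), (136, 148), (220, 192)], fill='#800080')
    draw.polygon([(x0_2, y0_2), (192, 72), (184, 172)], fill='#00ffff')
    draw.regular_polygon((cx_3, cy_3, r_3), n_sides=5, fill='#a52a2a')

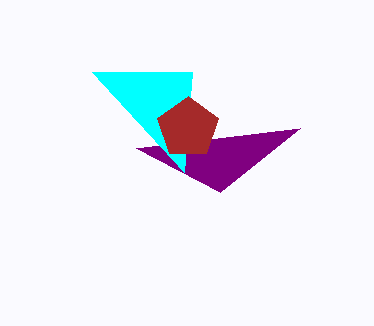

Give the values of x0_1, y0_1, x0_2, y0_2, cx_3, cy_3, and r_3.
x0_1 = 300; y0_1 = 128; x0_2 = 92; y0_2 = 72; cx_3 = 188; cy_3 = 128; r_3 = 32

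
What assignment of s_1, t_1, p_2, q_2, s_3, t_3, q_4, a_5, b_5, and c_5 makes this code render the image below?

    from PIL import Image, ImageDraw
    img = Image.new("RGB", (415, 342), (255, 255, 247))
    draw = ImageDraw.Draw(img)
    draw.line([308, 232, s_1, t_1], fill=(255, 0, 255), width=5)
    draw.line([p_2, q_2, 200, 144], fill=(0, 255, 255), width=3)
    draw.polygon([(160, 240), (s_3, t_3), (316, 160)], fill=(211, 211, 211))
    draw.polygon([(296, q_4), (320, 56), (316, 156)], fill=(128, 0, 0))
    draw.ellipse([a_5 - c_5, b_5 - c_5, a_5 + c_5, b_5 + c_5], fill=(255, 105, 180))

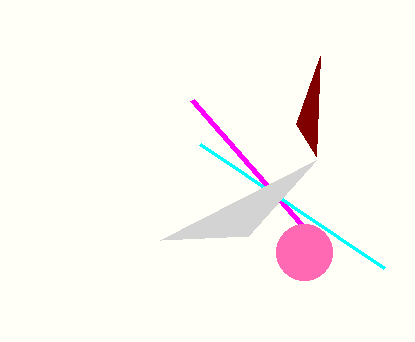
s_1 = 192
t_1 = 100
p_2 = 384
q_2 = 268
s_3 = 248
t_3 = 236
q_4 = 124
a_5 = 304
b_5 = 252
c_5 = 28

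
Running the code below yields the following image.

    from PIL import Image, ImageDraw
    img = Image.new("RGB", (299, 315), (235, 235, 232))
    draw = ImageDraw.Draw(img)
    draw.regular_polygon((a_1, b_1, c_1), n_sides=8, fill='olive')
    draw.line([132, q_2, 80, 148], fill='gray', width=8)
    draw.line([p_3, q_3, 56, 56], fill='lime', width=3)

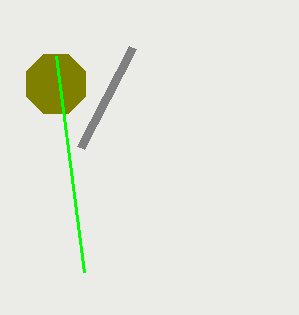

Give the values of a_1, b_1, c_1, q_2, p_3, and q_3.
a_1 = 56; b_1 = 84; c_1 = 32; q_2 = 48; p_3 = 84; q_3 = 272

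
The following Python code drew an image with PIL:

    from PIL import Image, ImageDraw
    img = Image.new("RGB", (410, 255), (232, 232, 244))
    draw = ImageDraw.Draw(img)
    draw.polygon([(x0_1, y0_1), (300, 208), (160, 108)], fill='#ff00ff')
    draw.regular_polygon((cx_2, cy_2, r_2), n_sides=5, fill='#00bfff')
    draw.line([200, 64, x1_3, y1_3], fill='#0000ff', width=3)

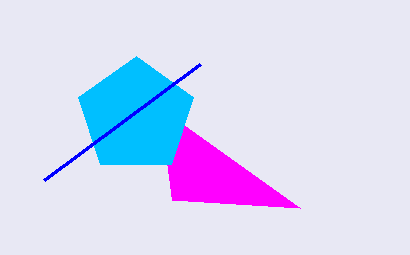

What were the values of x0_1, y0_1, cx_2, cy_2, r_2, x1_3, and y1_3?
x0_1 = 172; y0_1 = 200; cx_2 = 136; cy_2 = 116; r_2 = 60; x1_3 = 44; y1_3 = 180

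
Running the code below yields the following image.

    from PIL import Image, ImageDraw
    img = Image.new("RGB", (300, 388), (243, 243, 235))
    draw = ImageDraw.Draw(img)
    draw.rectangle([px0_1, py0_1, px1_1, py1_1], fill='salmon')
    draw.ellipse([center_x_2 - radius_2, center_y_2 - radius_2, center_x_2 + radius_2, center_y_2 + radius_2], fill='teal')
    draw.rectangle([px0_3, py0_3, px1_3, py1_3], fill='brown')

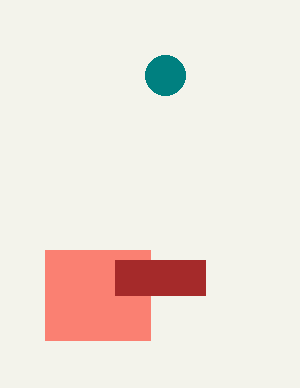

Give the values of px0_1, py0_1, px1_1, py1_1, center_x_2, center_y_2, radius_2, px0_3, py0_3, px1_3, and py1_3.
px0_1 = 45
py0_1 = 250
px1_1 = 150
py1_1 = 340
center_x_2 = 165
center_y_2 = 75
radius_2 = 20
px0_3 = 115
py0_3 = 260
px1_3 = 205
py1_3 = 295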